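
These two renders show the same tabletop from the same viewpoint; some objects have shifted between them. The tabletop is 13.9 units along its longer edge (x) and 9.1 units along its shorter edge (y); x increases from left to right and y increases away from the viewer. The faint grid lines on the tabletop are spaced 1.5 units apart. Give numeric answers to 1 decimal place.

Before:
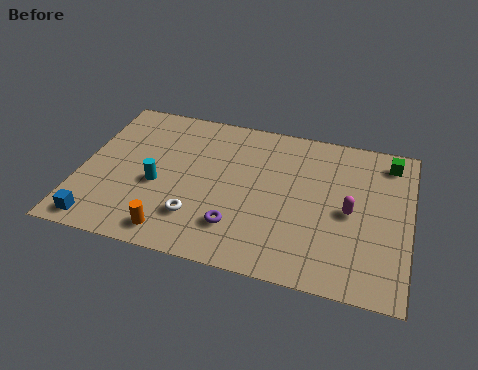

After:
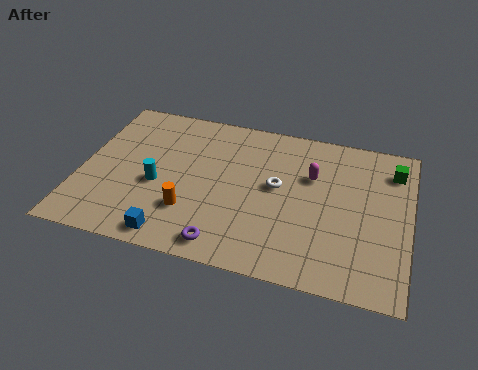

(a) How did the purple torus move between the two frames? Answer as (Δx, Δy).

(-0.4, -1.1)

From the two frames, the purple torus sits at roughly (6.8, 2.2) before and (6.4, 1.1) after.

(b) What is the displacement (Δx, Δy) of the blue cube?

(3.1, 0.0)

From the two frames, the blue cube sits at roughly (1.1, 1.0) before and (4.2, 1.0) after.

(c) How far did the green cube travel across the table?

0.5

The green cube moved from about (12.9, 7.7) to (13.1, 7.2), a distance of √(0.2² + 0.5²) ≈ 0.5.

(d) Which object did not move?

the cyan cylinder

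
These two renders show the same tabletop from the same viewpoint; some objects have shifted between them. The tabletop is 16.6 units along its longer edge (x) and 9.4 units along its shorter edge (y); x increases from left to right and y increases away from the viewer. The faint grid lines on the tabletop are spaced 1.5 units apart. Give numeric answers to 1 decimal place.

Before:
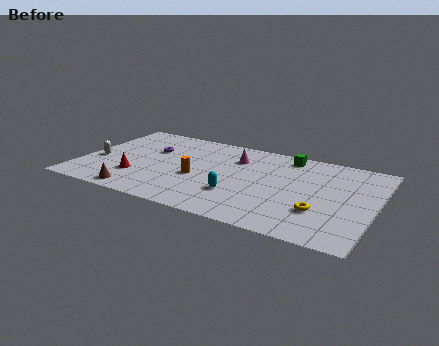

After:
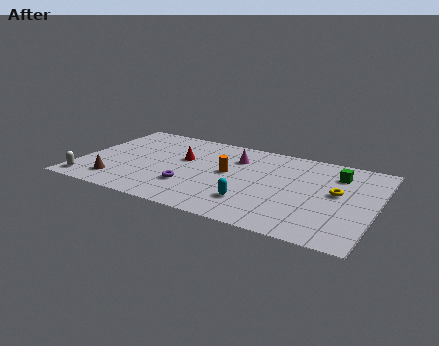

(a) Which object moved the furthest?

the purple torus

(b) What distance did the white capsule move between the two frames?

2.6

The white capsule was near (0.9, 3.8) before and (0.8, 1.2) after, so it travelled √(0.1² + 2.6²) ≈ 2.6 units.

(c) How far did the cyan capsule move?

1.0

The cyan capsule moved from about (9.1, 2.9) to (10.0, 2.4), a distance of √(0.9² + 0.5²) ≈ 1.0.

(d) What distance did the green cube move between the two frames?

3.1

From (11.3, 8.2) to (14.2, 7.2), the green cube covered √(2.9² + 1.0²) ≈ 3.1 units.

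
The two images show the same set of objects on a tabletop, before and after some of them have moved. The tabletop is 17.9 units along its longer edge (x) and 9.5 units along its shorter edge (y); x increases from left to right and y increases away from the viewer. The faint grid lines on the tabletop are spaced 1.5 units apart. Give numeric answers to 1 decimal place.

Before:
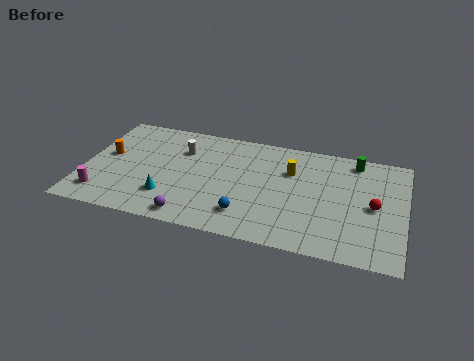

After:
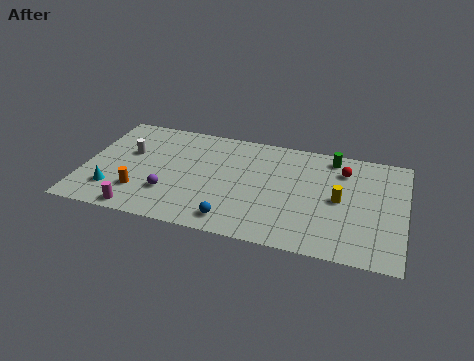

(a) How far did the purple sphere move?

2.2

The purple sphere was near (6.3, 1.1) before and (4.9, 2.8) after, so it travelled √(1.4² + 1.7²) ≈ 2.2 units.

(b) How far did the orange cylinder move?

3.5

From (1.2, 5.3) to (3.3, 2.5), the orange cylinder covered √(2.1² + 2.8²) ≈ 3.5 units.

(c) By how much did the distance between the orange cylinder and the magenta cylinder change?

-1.9

They were about 3.5 units apart before and 1.6 after — 1.9 units closer together.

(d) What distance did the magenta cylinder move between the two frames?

2.4

The magenta cylinder moved from about (1.2, 1.8) to (3.4, 0.9), a distance of √(2.2² + 0.9²) ≈ 2.4.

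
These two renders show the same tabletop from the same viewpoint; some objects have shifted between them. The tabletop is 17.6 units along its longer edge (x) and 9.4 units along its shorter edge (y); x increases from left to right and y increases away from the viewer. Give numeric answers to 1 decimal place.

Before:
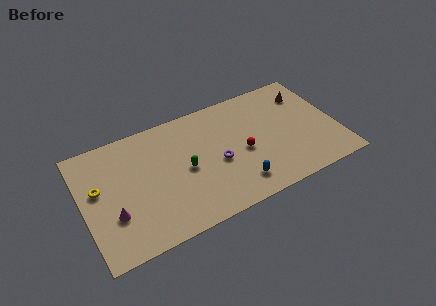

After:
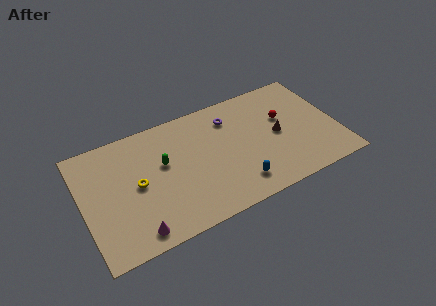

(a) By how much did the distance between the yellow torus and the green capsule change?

-3.9

Before: roughly 6.0 units apart; after: 2.1. That's 3.9 units closer together.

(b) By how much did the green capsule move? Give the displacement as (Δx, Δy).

(-1.4, 1.1)

The green capsule was at about (7.0, 4.5) and moved to about (5.6, 5.6).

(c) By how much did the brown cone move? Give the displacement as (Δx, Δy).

(-2.4, -2.6)

The brown cone started near (15.9, 7.2) and ended near (13.5, 4.6).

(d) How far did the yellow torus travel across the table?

2.7

The yellow torus was near (1.1, 5.5) before and (3.7, 4.7) after, so it travelled √(2.6² + 0.8²) ≈ 2.7 units.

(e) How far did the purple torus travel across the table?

3.5

The purple torus moved from about (9.2, 4.1) to (10.5, 7.3), a distance of √(1.3² + 3.2²) ≈ 3.5.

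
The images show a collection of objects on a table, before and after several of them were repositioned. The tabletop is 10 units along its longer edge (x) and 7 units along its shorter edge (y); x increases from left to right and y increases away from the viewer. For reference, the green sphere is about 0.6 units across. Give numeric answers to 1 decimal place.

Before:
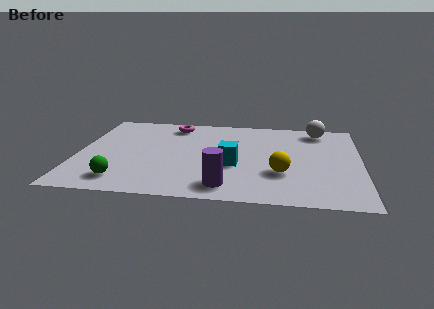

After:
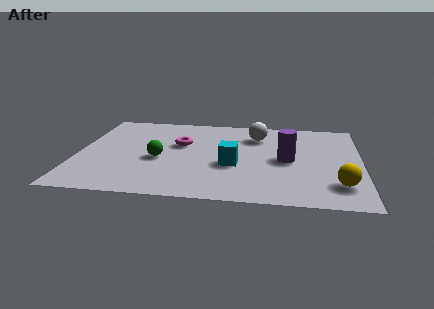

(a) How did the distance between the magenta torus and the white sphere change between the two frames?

-2.3

Before: roughly 5.2 units apart; after: 2.9. That's 2.3 units closer together.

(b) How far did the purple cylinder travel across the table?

3.1

From (5.3, 1.1) to (7.4, 3.4), the purple cylinder covered √(2.1² + 2.3²) ≈ 3.1 units.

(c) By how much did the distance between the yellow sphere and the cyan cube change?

+2.1

The distance was about 1.8 in the first image and 3.9 in the second, so they moved 2.1 units further apart.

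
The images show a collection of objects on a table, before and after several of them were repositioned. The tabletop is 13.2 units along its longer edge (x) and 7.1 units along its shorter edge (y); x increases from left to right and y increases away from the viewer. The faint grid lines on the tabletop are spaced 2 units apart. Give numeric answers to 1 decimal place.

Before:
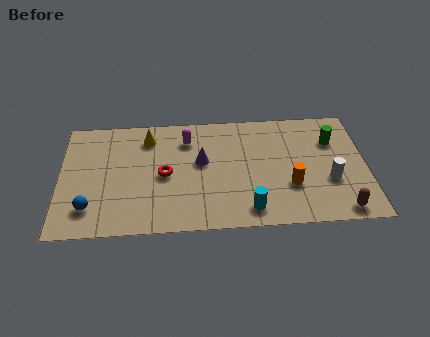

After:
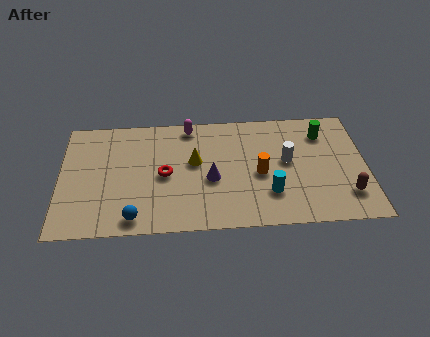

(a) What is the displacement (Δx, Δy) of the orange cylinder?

(-1.3, 0.8)

The orange cylinder started near (9.9, 2.4) and ended near (8.6, 3.2).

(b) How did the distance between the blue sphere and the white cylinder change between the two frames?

-3.1

The distance was about 10.3 in the first image and 7.2 in the second, so they moved 3.1 units closer together.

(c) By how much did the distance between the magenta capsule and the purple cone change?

+1.9

The distance was about 1.5 in the first image and 3.4 in the second, so they moved 1.9 units further apart.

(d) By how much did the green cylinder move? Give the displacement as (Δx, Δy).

(-0.4, 0.5)

From the two frames, the green cylinder sits at roughly (11.8, 5.0) before and (11.4, 5.5) after.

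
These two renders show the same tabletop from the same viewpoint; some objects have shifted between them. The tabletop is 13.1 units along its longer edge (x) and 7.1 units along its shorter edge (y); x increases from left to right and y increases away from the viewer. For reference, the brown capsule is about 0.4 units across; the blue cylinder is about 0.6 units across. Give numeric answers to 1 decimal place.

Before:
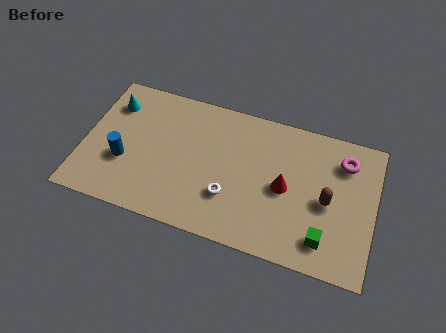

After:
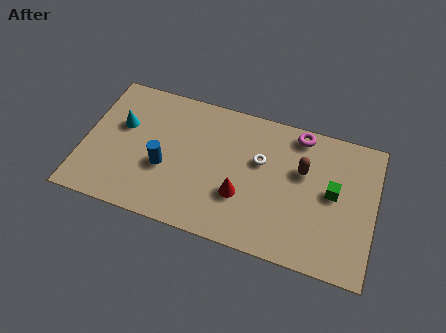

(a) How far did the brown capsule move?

1.7

The brown capsule was near (11.0, 3.3) before and (9.8, 4.5) after, so it travelled √(1.2² + 1.2²) ≈ 1.7 units.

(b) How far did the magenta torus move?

2.2

The magenta torus moved from about (11.6, 5.5) to (9.5, 6.3), a distance of √(2.1² + 0.8²) ≈ 2.2.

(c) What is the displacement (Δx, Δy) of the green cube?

(0.2, 2.4)

The green cube started near (11.0, 1.4) and ended near (11.2, 3.8).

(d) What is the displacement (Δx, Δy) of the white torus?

(1.2, 2.2)

The white torus was at about (6.7, 2.2) and moved to about (7.9, 4.4).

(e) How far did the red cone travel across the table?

2.1

From (9.1, 3.4) to (7.2, 2.4), the red cone covered √(1.9² + 1.0²) ≈ 2.1 units.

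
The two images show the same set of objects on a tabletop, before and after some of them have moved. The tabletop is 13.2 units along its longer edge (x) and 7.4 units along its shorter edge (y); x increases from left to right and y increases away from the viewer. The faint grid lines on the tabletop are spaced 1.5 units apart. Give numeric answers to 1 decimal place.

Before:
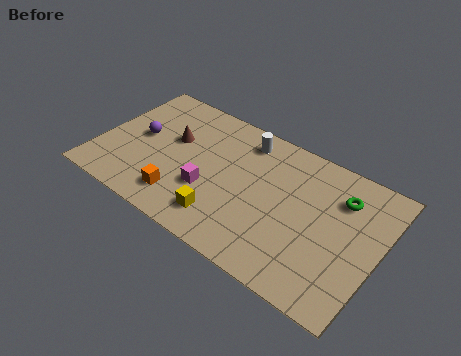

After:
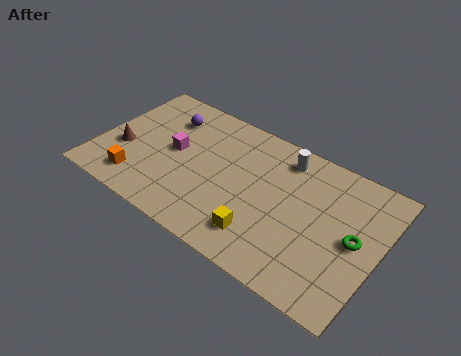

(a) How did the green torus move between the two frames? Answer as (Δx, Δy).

(0.9, -1.8)

The green torus was at about (11.2, 5.5) and moved to about (12.1, 3.7).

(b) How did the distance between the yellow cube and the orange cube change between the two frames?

+3.9

The distance was about 2.0 in the first image and 5.9 in the second, so they moved 3.9 units further apart.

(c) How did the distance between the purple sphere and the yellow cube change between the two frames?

+1.5

They were about 5.1 units apart before and 6.6 after — 1.5 units further apart.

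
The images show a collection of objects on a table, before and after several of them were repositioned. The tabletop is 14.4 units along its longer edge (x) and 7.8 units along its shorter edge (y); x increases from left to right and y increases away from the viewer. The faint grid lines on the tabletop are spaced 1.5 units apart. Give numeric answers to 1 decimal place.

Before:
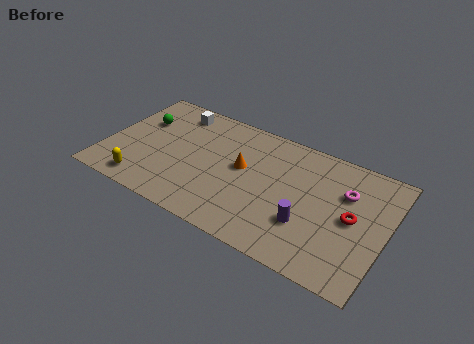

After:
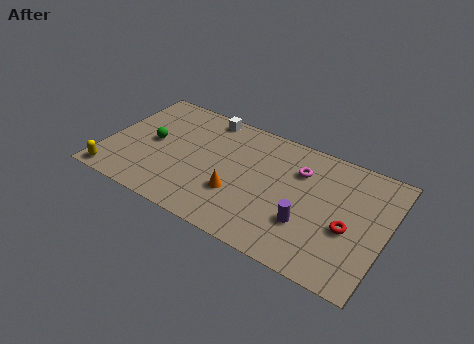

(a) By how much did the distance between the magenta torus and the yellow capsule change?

-0.6

Before: roughly 10.8 units apart; after: 10.2. That's 0.6 units closer together.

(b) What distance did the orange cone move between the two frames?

1.8

From (7.0, 4.4) to (7.0, 2.6), the orange cone covered √(0.0² + 1.8²) ≈ 1.8 units.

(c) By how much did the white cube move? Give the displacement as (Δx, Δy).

(1.6, 0.4)

The white cube started near (3.1, 6.6) and ended near (4.7, 7.0).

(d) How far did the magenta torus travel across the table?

2.4

The magenta torus moved from about (12.2, 5.3) to (9.8, 5.6), a distance of √(2.4² + 0.3²) ≈ 2.4.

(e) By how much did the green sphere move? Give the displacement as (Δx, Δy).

(0.8, -1.2)

From the two frames, the green sphere sits at roughly (1.5, 5.2) before and (2.3, 4.0) after.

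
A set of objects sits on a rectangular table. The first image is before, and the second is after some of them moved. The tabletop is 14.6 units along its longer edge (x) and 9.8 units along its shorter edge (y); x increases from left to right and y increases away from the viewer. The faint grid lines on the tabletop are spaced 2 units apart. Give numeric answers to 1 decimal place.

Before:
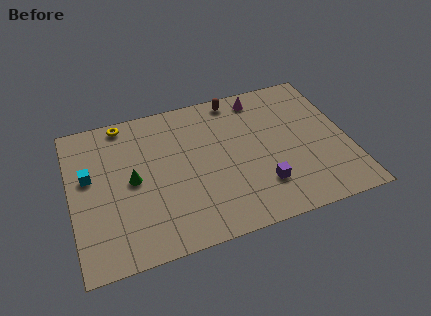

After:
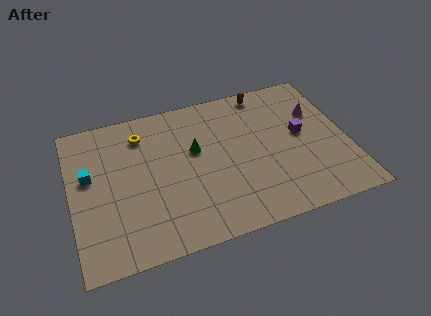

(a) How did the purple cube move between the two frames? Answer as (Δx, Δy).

(2.4, 2.8)

From the two frames, the purple cube sits at roughly (9.8, 2.5) before and (12.2, 5.3) after.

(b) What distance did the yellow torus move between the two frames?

1.4

The yellow torus moved from about (3.0, 8.9) to (3.9, 7.8), a distance of √(0.9² + 1.1²) ≈ 1.4.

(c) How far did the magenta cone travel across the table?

3.5

The magenta cone was near (10.3, 8.5) before and (13.2, 6.6) after, so it travelled √(2.9² + 1.9²) ≈ 3.5 units.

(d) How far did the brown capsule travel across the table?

1.6

The brown capsule was near (9.0, 8.8) before and (10.6, 8.8) after, so it travelled √(1.6² + 0.0²) ≈ 1.6 units.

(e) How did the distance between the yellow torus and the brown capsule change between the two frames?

+0.8

They were about 6.0 units apart before and 6.8 after — 0.8 units further apart.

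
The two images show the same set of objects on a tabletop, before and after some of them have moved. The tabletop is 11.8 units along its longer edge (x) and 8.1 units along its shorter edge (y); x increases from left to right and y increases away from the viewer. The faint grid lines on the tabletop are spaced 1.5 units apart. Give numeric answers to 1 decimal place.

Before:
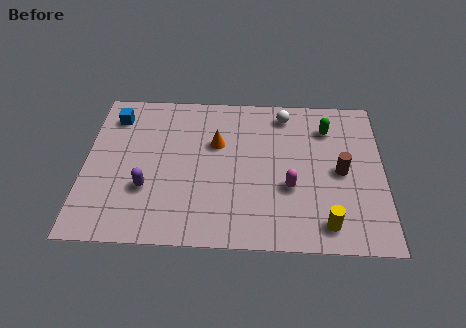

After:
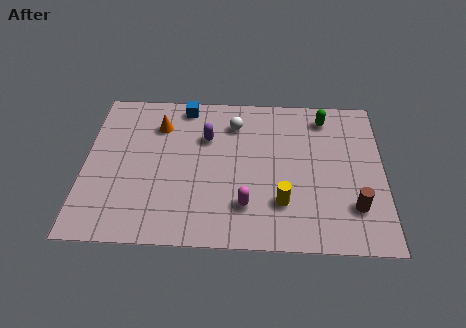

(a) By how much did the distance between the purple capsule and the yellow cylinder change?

-2.7

The distance was about 7.2 in the first image and 4.5 in the second, so they moved 2.7 units closer together.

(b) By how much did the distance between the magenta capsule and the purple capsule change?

-1.8

Before: roughly 5.6 units apart; after: 3.8. That's 1.8 units closer together.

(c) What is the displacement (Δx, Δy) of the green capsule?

(-0.1, 0.6)

From the two frames, the green capsule sits at roughly (9.6, 6.2) before and (9.5, 6.8) after.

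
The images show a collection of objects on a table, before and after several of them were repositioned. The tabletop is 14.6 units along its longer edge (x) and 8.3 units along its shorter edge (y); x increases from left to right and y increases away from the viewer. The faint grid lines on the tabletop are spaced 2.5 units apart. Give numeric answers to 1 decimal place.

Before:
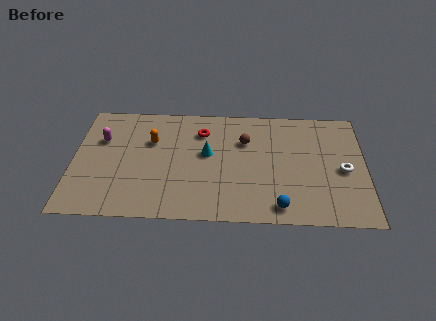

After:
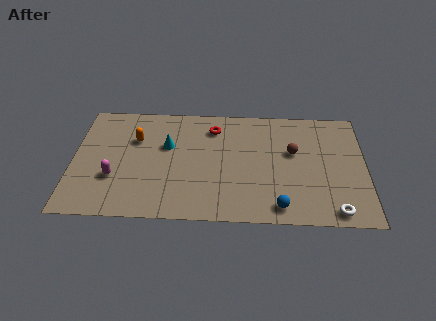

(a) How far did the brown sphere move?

2.5

The brown sphere was near (8.6, 5.7) before and (11.0, 5.0) after, so it travelled √(2.4² + 0.7²) ≈ 2.5 units.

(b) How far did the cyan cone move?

2.1

The cyan cone was near (6.7, 4.7) before and (4.7, 5.2) after, so it travelled √(2.0² + 0.5²) ≈ 2.1 units.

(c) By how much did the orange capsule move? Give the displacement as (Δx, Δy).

(-0.8, 0.1)

The orange capsule started near (3.9, 5.5) and ended near (3.1, 5.6).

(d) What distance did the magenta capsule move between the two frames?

2.8

The magenta capsule was near (1.4, 5.5) before and (2.1, 2.8) after, so it travelled √(0.7² + 2.7²) ≈ 2.8 units.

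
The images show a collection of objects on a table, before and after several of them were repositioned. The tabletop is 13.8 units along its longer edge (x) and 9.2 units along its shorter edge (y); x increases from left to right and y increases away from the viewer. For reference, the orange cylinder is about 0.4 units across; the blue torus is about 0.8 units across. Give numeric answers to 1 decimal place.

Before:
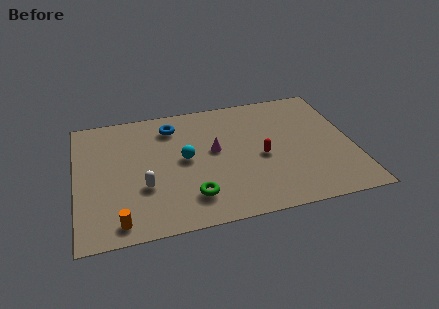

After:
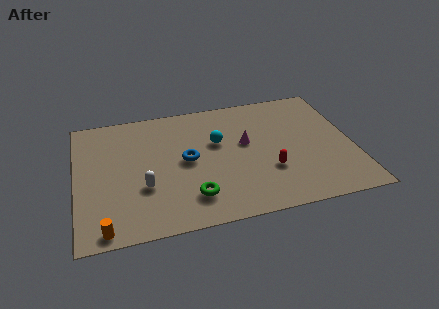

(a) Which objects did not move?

the white capsule and the green torus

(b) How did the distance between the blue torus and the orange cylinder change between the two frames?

-1.2

They were about 6.9 units apart before and 5.7 after — 1.2 units closer together.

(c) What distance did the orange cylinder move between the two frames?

0.8

The orange cylinder was near (2.0, 1.1) before and (1.3, 0.8) after, so it travelled √(0.7² + 0.3²) ≈ 0.8 units.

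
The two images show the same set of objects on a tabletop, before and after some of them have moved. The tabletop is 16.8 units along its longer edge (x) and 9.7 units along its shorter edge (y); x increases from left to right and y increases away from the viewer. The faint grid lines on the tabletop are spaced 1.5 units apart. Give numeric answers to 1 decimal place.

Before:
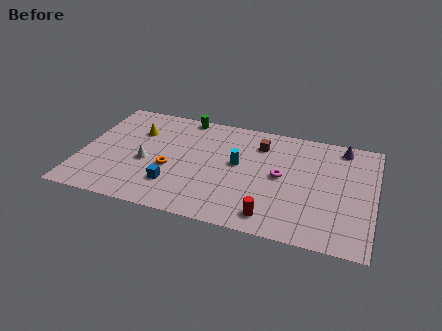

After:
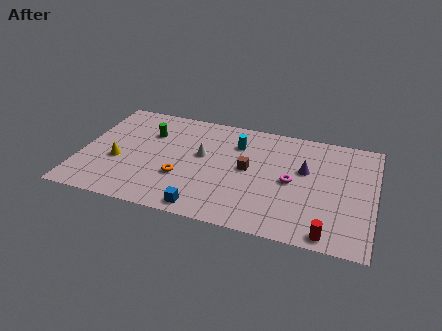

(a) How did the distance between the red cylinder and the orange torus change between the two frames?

+2.3

They were about 6.5 units apart before and 8.8 after — 2.3 units further apart.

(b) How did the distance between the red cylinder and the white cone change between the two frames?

+1.0

Before: roughly 7.9 units apart; after: 8.9. That's 1.0 units further apart.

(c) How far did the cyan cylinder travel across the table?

1.8

The cyan cylinder was near (9.0, 5.4) before and (8.8, 7.2) after, so it travelled √(0.2² + 1.8²) ≈ 1.8 units.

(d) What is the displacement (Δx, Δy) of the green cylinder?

(-1.9, -2.1)

The green cylinder was at about (5.6, 8.9) and moved to about (3.7, 6.8).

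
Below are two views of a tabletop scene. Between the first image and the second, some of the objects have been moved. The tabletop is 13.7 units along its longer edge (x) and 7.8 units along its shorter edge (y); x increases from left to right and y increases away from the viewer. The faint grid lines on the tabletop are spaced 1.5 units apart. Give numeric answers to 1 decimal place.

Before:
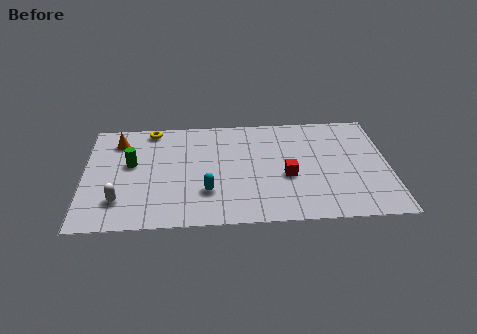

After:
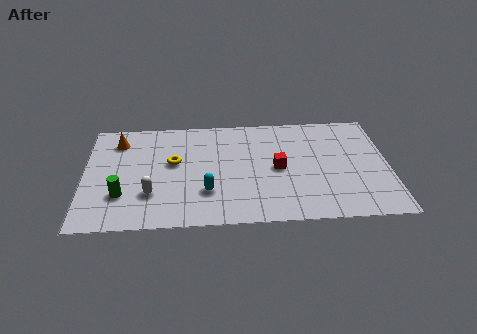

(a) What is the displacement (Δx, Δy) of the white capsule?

(1.4, 0.4)

The white capsule started near (1.6, 1.9) and ended near (3.0, 2.3).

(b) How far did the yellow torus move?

2.7

The yellow torus moved from about (3.0, 7.0) to (4.0, 4.5), a distance of √(1.0² + 2.5²) ≈ 2.7.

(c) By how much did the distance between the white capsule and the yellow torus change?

-2.9

Before: roughly 5.3 units apart; after: 2.4. That's 2.9 units closer together.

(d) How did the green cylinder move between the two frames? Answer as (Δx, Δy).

(-0.4, -2.2)

The green cylinder started near (2.1, 4.5) and ended near (1.7, 2.3).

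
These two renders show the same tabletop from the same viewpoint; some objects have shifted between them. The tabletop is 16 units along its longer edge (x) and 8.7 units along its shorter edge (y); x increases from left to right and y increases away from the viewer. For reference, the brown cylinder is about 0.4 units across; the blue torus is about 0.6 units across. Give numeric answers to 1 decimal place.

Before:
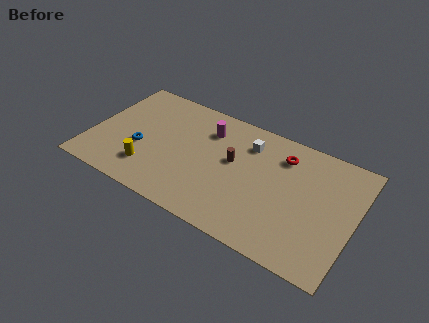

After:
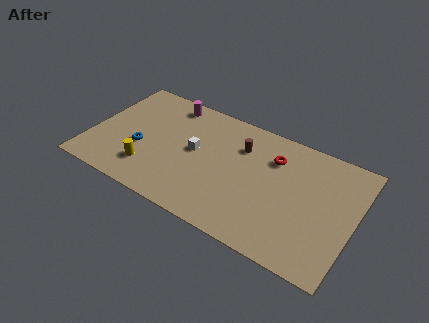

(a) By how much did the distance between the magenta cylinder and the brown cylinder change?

+2.5

They were about 2.4 units apart before and 4.9 after — 2.5 units further apart.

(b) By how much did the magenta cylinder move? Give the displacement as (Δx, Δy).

(-2.6, 1.0)

The magenta cylinder started near (6.8, 6.6) and ended near (4.2, 7.6).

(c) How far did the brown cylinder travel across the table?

1.3

The brown cylinder was near (8.6, 5.0) before and (8.9, 6.3) after, so it travelled √(0.3² + 1.3²) ≈ 1.3 units.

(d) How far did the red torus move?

0.6

From (11.4, 6.8) to (10.9, 6.4), the red torus covered √(0.5² + 0.4²) ≈ 0.6 units.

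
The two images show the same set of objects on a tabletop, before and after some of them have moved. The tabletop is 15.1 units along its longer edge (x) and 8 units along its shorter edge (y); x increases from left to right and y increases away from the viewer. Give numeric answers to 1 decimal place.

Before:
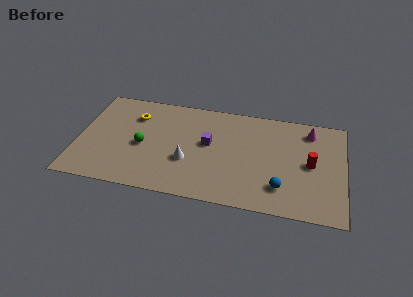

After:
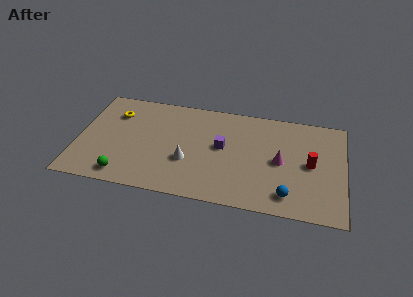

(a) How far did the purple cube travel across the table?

0.8

From (7.4, 4.5) to (8.2, 4.4), the purple cube covered √(0.8² + 0.1²) ≈ 0.8 units.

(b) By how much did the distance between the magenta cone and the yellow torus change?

-0.3

Before: roughly 10.0 units apart; after: 9.7. That's 0.3 units closer together.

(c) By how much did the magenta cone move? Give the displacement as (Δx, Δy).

(-1.6, -2.7)

The magenta cone was at about (13.1, 6.6) and moved to about (11.5, 3.9).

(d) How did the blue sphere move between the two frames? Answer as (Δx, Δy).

(0.4, -0.5)

The blue sphere was at about (11.6, 1.9) and moved to about (12.0, 1.4).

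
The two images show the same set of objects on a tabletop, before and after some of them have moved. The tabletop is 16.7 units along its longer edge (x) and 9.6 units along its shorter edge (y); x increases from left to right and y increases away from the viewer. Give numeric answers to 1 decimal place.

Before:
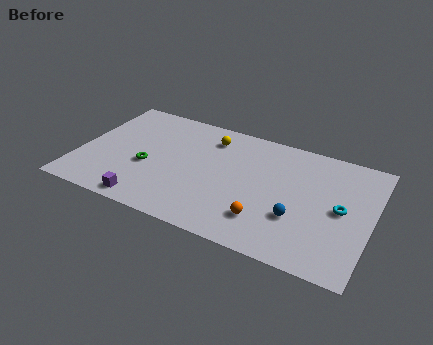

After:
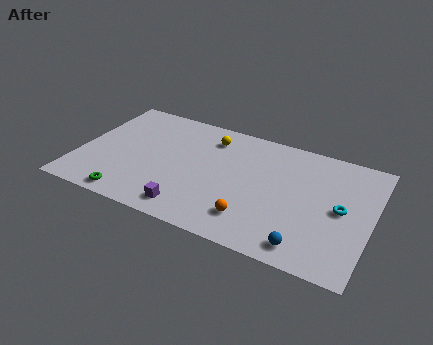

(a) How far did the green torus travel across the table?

3.0

The green torus was near (4.0, 3.9) before and (3.4, 1.0) after, so it travelled √(0.6² + 2.9²) ≈ 3.0 units.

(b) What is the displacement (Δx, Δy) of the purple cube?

(2.4, 0.4)

From the two frames, the purple cube sits at roughly (4.4, 1.0) before and (6.8, 1.4) after.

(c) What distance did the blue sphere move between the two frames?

2.0

The blue sphere was near (12.7, 3.2) before and (13.4, 1.3) after, so it travelled √(0.7² + 1.9²) ≈ 2.0 units.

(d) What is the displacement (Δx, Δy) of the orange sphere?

(-0.7, -0.2)

The orange sphere started near (11.0, 2.3) and ended near (10.3, 2.1).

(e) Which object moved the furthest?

the green torus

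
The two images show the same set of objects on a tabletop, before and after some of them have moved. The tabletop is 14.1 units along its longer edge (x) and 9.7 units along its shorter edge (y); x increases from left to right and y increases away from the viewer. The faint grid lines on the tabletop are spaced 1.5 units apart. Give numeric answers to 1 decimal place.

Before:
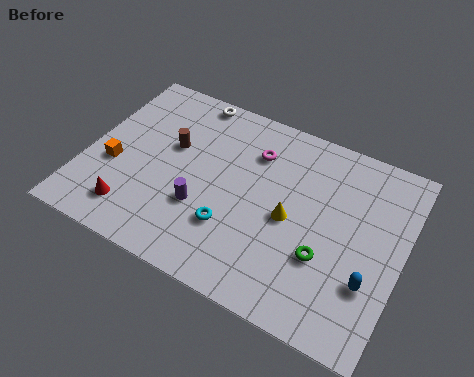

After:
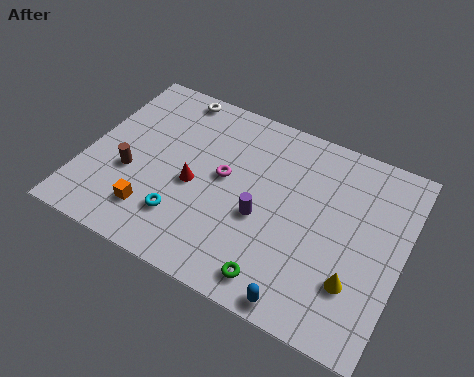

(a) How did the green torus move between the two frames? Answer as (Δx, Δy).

(-1.8, -2.0)

The green torus was at about (10.9, 3.3) and moved to about (9.1, 1.3).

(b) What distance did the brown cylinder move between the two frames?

2.7

The brown cylinder was near (3.6, 5.9) before and (2.1, 3.7) after, so it travelled √(1.5² + 2.2²) ≈ 2.7 units.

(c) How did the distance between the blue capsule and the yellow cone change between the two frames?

-1.2

The distance was about 4.0 in the first image and 2.8 in the second, so they moved 1.2 units closer together.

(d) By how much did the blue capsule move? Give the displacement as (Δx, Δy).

(-2.6, -2.2)

From the two frames, the blue capsule sits at roughly (12.9, 3.0) before and (10.3, 0.8) after.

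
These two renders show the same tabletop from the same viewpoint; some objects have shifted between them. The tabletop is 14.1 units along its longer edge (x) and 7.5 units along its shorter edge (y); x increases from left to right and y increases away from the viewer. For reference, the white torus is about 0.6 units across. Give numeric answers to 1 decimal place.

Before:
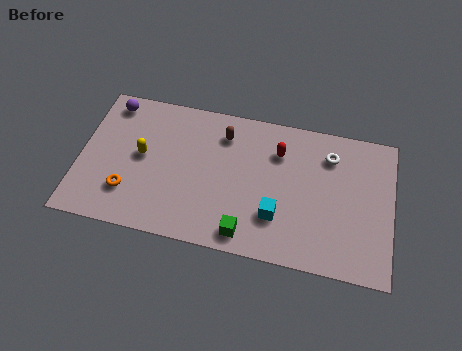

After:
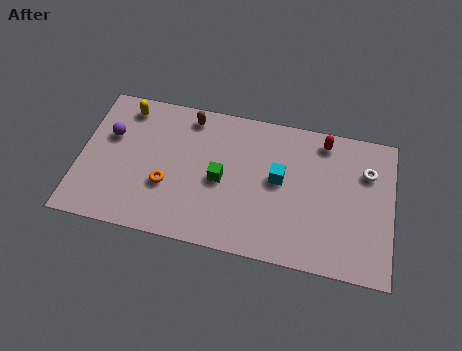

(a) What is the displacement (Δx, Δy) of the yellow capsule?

(-0.9, 2.4)

The yellow capsule started near (2.8, 4.0) and ended near (1.9, 6.4).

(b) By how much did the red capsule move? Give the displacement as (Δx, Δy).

(2.0, 1.0)

From the two frames, the red capsule sits at roughly (8.9, 5.5) before and (10.9, 6.5) after.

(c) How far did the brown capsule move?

1.7

The brown capsule was near (6.4, 5.9) before and (4.8, 6.5) after, so it travelled √(1.6² + 0.6²) ≈ 1.7 units.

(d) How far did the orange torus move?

1.8

From (2.3, 2.0) to (4.0, 2.7), the orange torus covered √(1.7² + 0.7²) ≈ 1.8 units.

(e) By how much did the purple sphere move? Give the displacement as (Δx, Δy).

(0.1, -1.7)

The purple sphere started near (1.2, 6.5) and ended near (1.3, 4.8).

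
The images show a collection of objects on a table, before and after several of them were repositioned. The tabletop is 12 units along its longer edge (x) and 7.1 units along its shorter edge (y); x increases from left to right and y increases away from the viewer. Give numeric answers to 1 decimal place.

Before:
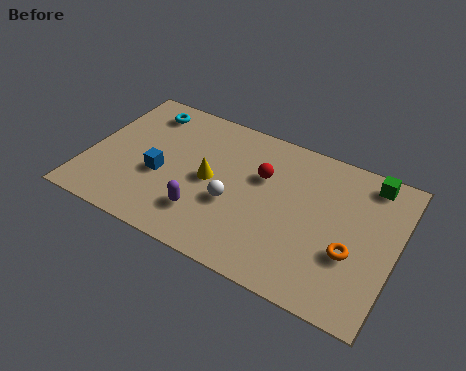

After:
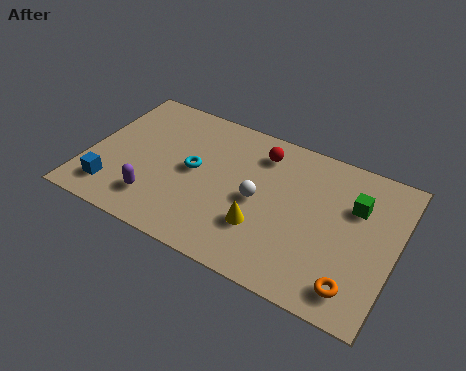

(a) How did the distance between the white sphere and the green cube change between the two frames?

-2.1

The distance was about 6.0 in the first image and 3.9 in the second, so they moved 2.1 units closer together.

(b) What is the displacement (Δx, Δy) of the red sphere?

(-0.2, 1.1)

The red sphere was at about (6.7, 4.6) and moved to about (6.5, 5.7).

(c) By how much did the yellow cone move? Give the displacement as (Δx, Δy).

(2.2, -1.3)

The yellow cone started near (4.8, 3.5) and ended near (7.0, 2.2).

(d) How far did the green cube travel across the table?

1.5

The green cube moved from about (10.7, 6.2) to (10.3, 4.8), a distance of √(0.4² + 1.4²) ≈ 1.5.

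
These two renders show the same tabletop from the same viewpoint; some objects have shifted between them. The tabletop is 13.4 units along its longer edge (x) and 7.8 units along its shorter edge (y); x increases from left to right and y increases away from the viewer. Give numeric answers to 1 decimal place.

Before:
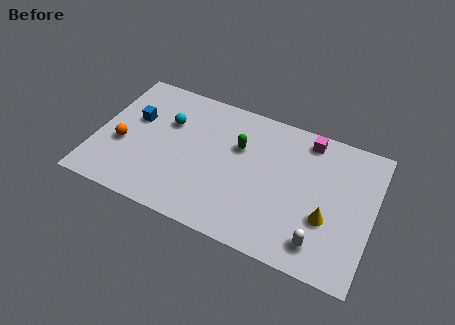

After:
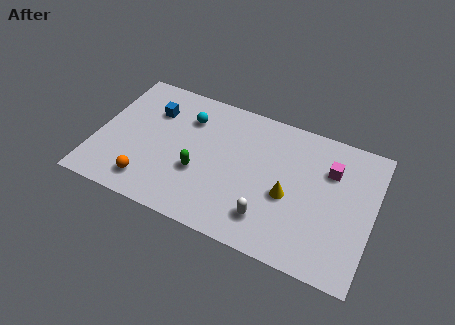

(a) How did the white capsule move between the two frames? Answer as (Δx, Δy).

(-2.5, 0.3)

From the two frames, the white capsule sits at roughly (11.1, 1.4) before and (8.6, 1.7) after.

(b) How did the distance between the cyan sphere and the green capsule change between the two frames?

-0.5

They were about 3.5 units apart before and 3.0 after — 0.5 units closer together.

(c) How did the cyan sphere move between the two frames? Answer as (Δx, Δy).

(0.9, 0.6)

The cyan sphere started near (3.3, 5.2) and ended near (4.2, 5.8).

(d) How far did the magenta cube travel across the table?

1.8

The magenta cube was near (10.0, 6.8) before and (11.2, 5.5) after, so it travelled √(1.2² + 1.3²) ≈ 1.8 units.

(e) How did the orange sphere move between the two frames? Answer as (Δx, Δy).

(1.5, -1.7)

The orange sphere was at about (1.3, 3.1) and moved to about (2.8, 1.4).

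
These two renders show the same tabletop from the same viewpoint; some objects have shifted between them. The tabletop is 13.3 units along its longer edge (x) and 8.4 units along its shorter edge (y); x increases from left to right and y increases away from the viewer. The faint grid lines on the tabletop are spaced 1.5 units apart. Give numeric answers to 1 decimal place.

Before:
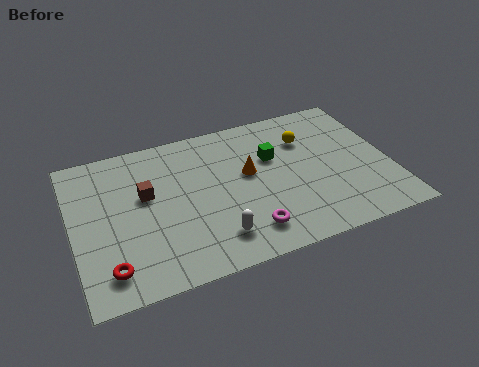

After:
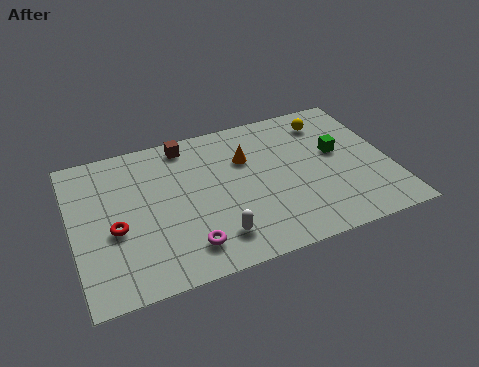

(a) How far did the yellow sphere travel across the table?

1.3

The yellow sphere was near (10.0, 6.0) before and (11.0, 6.8) after, so it travelled √(1.0² + 0.8²) ≈ 1.3 units.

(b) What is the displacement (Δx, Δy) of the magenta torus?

(-2.5, 0.0)

From the two frames, the magenta torus sits at roughly (7.0, 1.6) before and (4.5, 1.6) after.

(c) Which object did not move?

the white capsule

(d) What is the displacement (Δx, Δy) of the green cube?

(2.7, -0.6)

From the two frames, the green cube sits at roughly (8.5, 5.4) before and (11.2, 4.8) after.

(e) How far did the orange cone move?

0.9

The orange cone moved from about (7.4, 4.8) to (7.4, 5.7), a distance of √(0.0² + 0.9²) ≈ 0.9.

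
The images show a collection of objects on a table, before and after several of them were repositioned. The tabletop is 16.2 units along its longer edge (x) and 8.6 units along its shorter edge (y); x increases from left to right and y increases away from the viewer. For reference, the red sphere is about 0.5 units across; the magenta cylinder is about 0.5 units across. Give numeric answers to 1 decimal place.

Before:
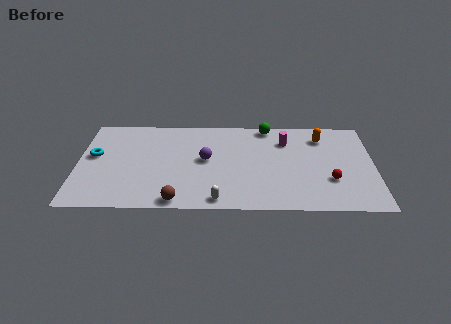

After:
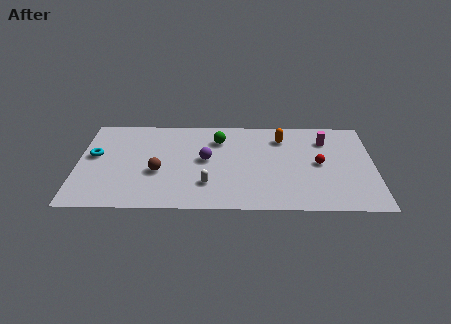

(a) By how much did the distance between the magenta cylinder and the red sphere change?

-2.1

The distance was about 4.3 in the first image and 2.2 in the second, so they moved 2.1 units closer together.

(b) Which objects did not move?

the purple sphere and the cyan torus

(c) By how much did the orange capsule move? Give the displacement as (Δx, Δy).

(-2.2, -0.1)

From the two frames, the orange capsule sits at roughly (13.4, 6.8) before and (11.2, 6.7) after.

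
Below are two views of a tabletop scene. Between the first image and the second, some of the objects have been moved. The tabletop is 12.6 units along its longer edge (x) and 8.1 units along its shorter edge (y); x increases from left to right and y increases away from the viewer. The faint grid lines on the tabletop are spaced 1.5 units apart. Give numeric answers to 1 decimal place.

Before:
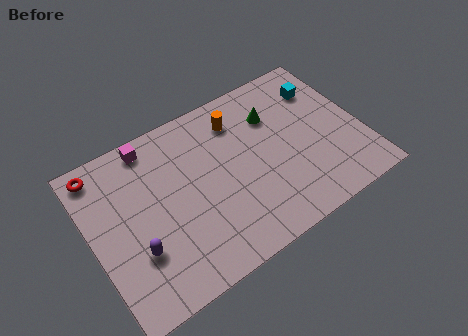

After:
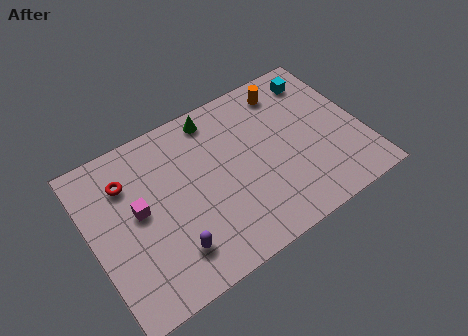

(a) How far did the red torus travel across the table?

1.6

From (0.8, 7.1) to (1.9, 6.0), the red torus covered √(1.1² + 1.1²) ≈ 1.6 units.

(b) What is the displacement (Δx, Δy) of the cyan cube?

(-0.1, 0.6)

The cyan cube started near (11.2, 6.1) and ended near (11.1, 6.7).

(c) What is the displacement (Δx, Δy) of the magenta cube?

(-1.0, -2.8)

From the two frames, the magenta cube sits at roughly (3.2, 7.2) before and (2.2, 4.4) after.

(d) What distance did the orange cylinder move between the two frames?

2.4

The orange cylinder moved from about (7.2, 6.4) to (9.6, 6.8), a distance of √(2.4² + 0.4²) ≈ 2.4.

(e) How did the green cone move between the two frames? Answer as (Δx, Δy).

(-2.6, 1.3)

The green cone started near (8.8, 5.8) and ended near (6.2, 7.1).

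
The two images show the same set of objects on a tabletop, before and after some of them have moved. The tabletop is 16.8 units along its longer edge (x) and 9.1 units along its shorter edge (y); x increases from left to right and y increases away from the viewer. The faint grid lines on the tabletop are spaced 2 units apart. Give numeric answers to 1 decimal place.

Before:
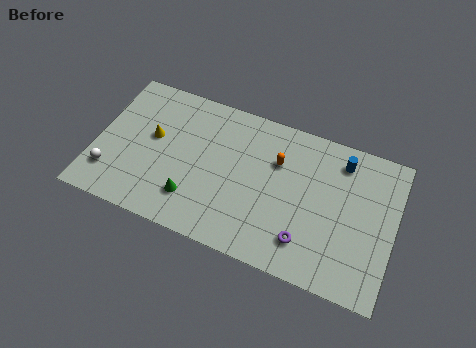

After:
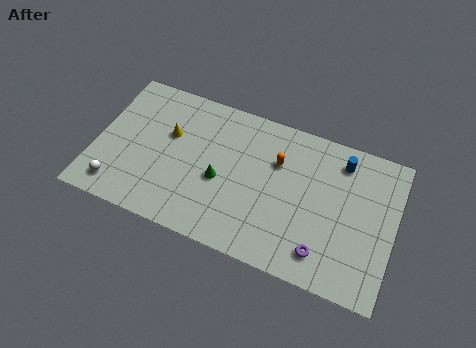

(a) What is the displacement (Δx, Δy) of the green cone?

(1.4, 1.7)

The green cone started near (5.7, 2.2) and ended near (7.1, 3.9).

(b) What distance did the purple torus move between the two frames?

1.0

The purple torus was near (12.1, 2.0) before and (13.1, 1.7) after, so it travelled √(1.0² + 0.3²) ≈ 1.0 units.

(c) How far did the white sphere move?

0.9

From (1.0, 2.2) to (1.5, 1.5), the white sphere covered √(0.5² + 0.7²) ≈ 0.9 units.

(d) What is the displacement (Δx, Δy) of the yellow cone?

(0.9, 0.5)

From the two frames, the yellow cone sits at roughly (3.1, 5.2) before and (4.0, 5.7) after.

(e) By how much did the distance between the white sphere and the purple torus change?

+0.5

The distance was about 11.1 in the first image and 11.6 in the second, so they moved 0.5 units further apart.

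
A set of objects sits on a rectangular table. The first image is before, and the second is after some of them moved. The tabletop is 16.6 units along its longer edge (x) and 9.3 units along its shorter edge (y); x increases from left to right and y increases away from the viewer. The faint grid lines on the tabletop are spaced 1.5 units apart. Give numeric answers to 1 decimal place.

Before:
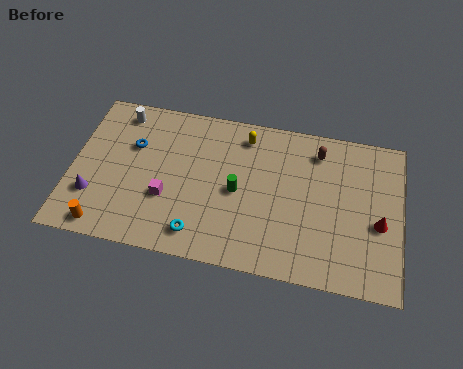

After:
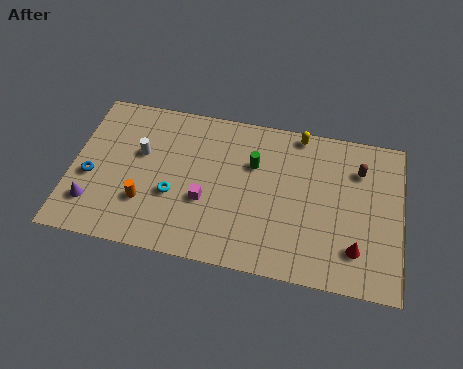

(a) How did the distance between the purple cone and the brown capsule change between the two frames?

+1.9

They were about 12.1 units apart before and 14.0 after — 1.9 units further apart.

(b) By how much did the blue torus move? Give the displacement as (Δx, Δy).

(-2.0, -2.3)

The blue torus started near (3.0, 6.1) and ended near (1.0, 3.8).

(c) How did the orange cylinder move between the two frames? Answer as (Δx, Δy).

(1.9, 1.8)

From the two frames, the orange cylinder sits at roughly (1.9, 1.0) before and (3.8, 2.8) after.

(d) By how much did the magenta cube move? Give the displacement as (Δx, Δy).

(1.9, 0.2)

The magenta cube was at about (4.9, 3.3) and moved to about (6.8, 3.5).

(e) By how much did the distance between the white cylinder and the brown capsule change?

+1.0

The distance was about 10.1 in the first image and 11.1 in the second, so they moved 1.0 units further apart.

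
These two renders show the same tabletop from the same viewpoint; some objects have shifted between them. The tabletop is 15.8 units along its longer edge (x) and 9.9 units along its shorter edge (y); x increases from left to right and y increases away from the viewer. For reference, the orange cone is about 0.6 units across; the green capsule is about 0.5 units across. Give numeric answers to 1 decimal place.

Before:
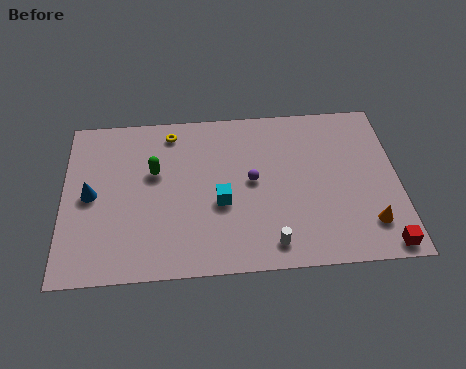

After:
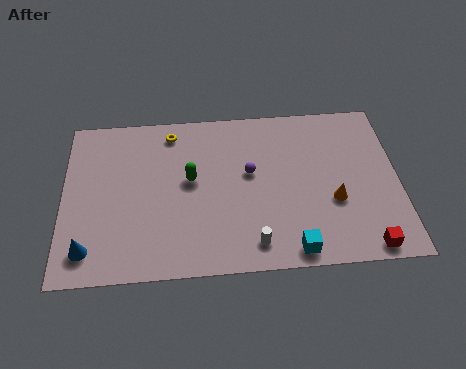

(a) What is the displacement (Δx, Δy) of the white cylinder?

(-0.8, 0.1)

The white cylinder was at about (9.7, 1.4) and moved to about (8.9, 1.5).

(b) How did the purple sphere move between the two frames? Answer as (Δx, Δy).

(-0.1, 0.5)

The purple sphere started near (8.9, 5.2) and ended near (8.8, 5.7).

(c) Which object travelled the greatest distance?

the cyan cube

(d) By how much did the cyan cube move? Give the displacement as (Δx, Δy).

(3.3, -3.0)

From the two frames, the cyan cube sits at roughly (7.4, 4.0) before and (10.7, 1.0) after.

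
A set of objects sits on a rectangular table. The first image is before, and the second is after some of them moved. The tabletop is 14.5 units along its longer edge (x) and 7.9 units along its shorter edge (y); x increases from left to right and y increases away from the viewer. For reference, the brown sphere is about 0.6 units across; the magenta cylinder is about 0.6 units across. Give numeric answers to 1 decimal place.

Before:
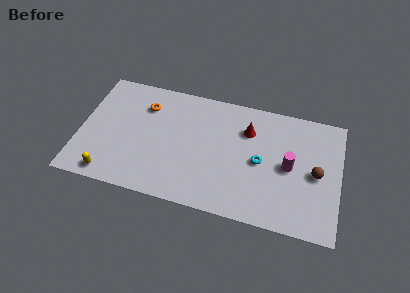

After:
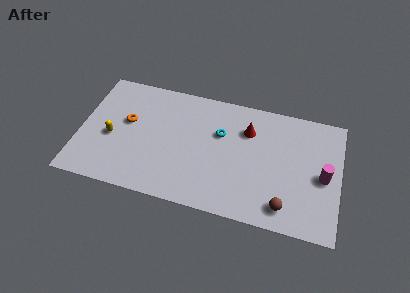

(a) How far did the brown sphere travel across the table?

3.0

The brown sphere was near (13.2, 3.8) before and (11.6, 1.3) after, so it travelled √(1.6² + 2.5²) ≈ 3.0 units.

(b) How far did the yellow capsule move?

2.5

From (1.9, 0.9) to (1.8, 3.4), the yellow capsule covered √(0.1² + 2.5²) ≈ 2.5 units.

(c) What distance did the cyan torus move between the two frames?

2.6

From (10.1, 3.8) to (7.8, 5.1), the cyan torus covered √(2.3² + 1.3²) ≈ 2.6 units.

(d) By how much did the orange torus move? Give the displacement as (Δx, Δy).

(-0.9, -1.3)

The orange torus was at about (3.5, 5.9) and moved to about (2.6, 4.6).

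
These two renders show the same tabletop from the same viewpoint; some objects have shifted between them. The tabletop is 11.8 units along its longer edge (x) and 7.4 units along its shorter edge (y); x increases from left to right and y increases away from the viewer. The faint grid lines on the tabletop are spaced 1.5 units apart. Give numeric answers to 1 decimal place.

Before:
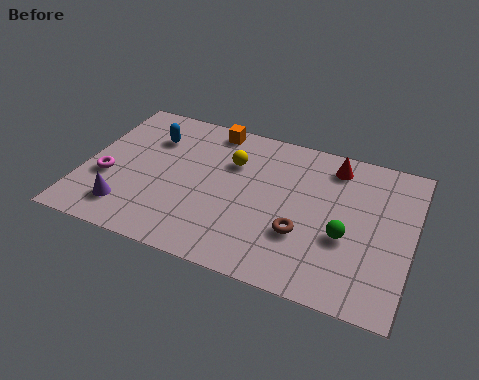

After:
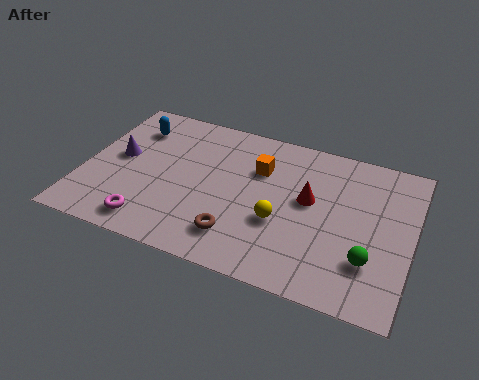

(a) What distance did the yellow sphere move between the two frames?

3.0

The yellow sphere moved from about (5.2, 5.1) to (7.2, 2.8), a distance of √(2.0² + 2.3²) ≈ 3.0.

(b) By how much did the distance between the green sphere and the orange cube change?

-1.2

Before: roughly 6.4 units apart; after: 5.2. That's 1.2 units closer together.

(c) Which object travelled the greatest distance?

the yellow sphere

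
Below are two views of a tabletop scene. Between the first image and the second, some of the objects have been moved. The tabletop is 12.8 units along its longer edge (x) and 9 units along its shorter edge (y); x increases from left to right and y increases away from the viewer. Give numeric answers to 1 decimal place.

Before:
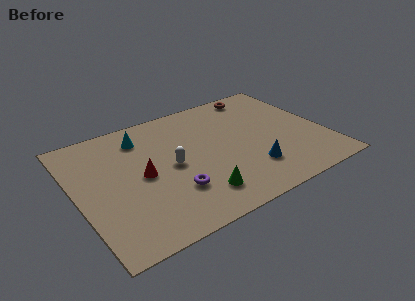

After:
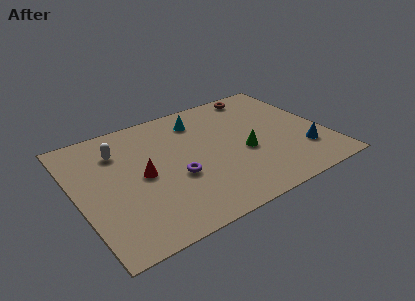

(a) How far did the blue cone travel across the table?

2.8

From (8.6, 2.3) to (11.4, 2.4), the blue cone covered √(2.8² + 0.1²) ≈ 2.8 units.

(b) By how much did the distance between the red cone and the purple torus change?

-0.4

The distance was about 2.2 in the first image and 1.8 in the second, so they moved 0.4 units closer together.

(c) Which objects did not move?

the red cone and the brown torus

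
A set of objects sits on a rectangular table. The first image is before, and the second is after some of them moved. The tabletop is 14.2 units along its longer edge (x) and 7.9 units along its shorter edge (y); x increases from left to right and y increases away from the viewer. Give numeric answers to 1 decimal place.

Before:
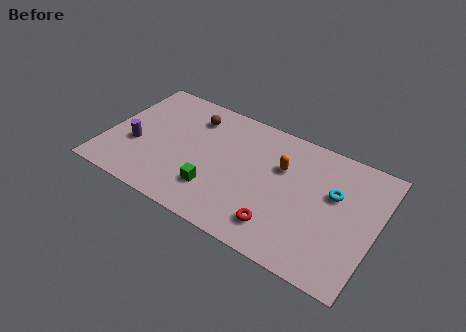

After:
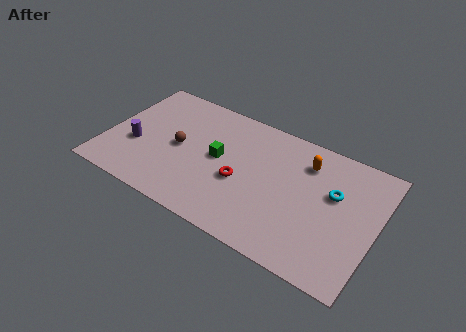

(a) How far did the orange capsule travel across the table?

1.5

From (9.1, 5.2) to (10.3, 6.1), the orange capsule covered √(1.2² + 0.9²) ≈ 1.5 units.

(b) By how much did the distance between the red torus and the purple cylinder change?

-2.4

Before: roughly 8.0 units apart; after: 5.6. That's 2.4 units closer together.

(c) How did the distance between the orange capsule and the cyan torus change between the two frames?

-0.8

They were about 2.8 units apart before and 2.0 after — 0.8 units closer together.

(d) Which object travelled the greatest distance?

the red torus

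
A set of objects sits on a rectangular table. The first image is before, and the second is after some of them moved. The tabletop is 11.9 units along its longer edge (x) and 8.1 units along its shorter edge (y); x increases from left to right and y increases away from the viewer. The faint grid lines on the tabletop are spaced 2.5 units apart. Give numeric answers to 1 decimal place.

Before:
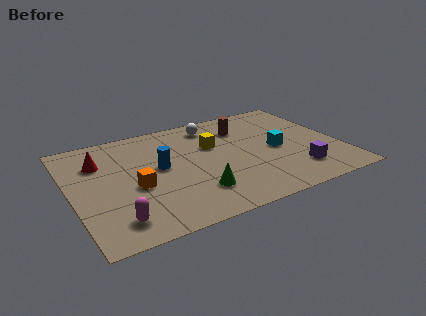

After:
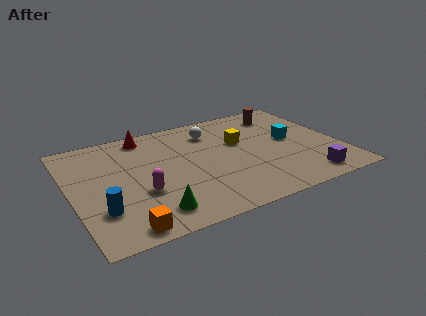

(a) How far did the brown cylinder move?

2.0

The brown cylinder moved from about (7.9, 6.1) to (9.8, 6.6), a distance of √(1.9² + 0.5²) ≈ 2.0.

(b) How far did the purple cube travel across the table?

0.8

The purple cube moved from about (9.7, 1.8) to (10.0, 1.1), a distance of √(0.3² + 0.7²) ≈ 0.8.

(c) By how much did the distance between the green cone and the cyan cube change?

+2.9

Before: roughly 4.3 units apart; after: 7.2. That's 2.9 units further apart.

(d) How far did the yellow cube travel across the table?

1.2

From (6.4, 5.2) to (7.6, 5.0), the yellow cube covered √(1.2² + 0.2²) ≈ 1.2 units.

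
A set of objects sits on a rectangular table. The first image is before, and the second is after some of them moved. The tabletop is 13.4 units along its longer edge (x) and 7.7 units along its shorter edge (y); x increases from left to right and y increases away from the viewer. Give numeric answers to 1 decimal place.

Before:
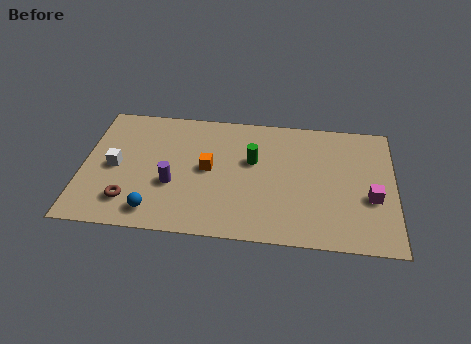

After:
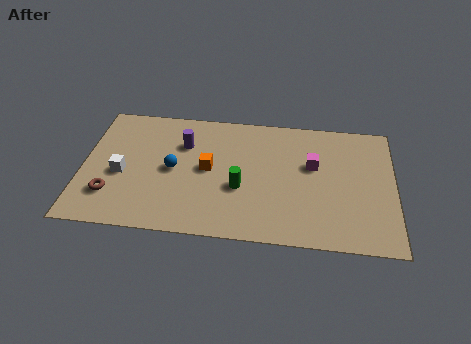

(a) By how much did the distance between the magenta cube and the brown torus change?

-1.4

They were about 10.4 units apart before and 9.0 after — 1.4 units closer together.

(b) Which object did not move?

the orange cube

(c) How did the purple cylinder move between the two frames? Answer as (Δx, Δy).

(0.4, 2.5)

The purple cylinder started near (3.9, 2.9) and ended near (4.3, 5.4).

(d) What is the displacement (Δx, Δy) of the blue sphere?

(0.7, 2.6)

The blue sphere was at about (3.2, 1.2) and moved to about (3.9, 3.8).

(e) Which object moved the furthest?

the magenta cube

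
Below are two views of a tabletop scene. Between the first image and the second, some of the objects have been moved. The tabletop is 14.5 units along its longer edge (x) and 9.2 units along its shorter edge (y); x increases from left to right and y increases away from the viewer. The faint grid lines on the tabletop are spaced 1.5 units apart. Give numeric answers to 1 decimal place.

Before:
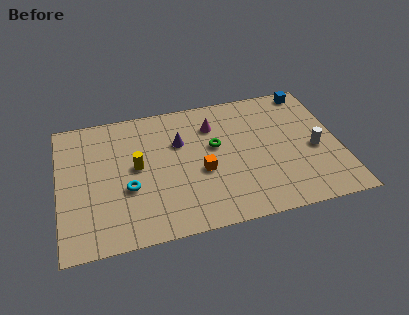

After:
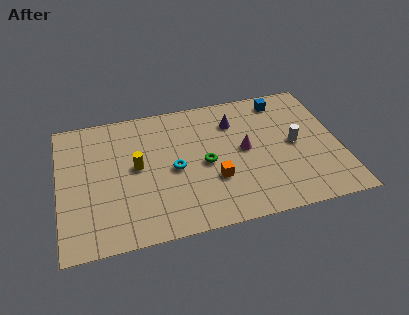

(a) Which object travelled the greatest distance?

the purple cone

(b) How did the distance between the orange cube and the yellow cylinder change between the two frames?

+0.8

They were about 3.5 units apart before and 4.3 after — 0.8 units further apart.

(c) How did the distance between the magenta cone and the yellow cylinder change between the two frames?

+1.0

Before: roughly 4.6 units apart; after: 5.6. That's 1.0 units further apart.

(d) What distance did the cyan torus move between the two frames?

2.5

The cyan torus moved from about (3.5, 3.5) to (5.9, 4.3), a distance of √(2.4² + 0.8²) ≈ 2.5.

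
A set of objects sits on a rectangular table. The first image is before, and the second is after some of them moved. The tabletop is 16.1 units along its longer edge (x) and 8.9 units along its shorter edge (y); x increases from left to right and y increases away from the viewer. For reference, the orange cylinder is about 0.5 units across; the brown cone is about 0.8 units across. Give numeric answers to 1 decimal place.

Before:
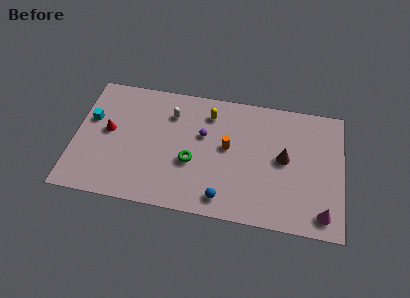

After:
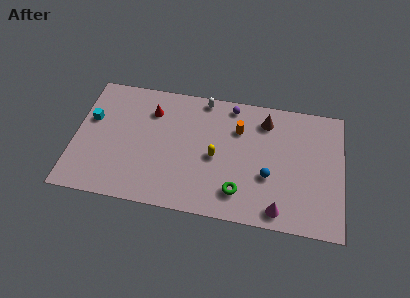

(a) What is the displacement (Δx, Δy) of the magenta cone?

(-2.6, -0.2)

The magenta cone started near (15.0, 1.3) and ended near (12.4, 1.1).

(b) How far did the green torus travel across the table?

3.3

The green torus moved from about (7.1, 3.5) to (10.0, 1.9), a distance of √(2.9² + 1.6²) ≈ 3.3.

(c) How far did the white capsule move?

2.4

From (5.7, 6.7) to (7.6, 8.1), the white capsule covered √(1.9² + 1.4²) ≈ 2.4 units.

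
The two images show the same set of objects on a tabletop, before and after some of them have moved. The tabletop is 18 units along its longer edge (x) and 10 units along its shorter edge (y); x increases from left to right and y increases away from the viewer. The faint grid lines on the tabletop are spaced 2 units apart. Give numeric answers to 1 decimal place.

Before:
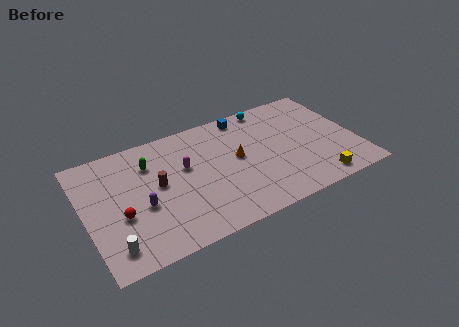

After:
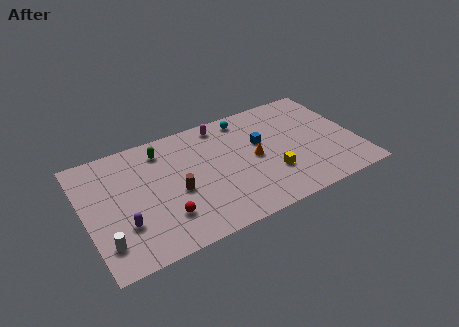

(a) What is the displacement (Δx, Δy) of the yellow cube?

(-2.8, 1.9)

The yellow cube was at about (14.9, 1.2) and moved to about (12.1, 3.1).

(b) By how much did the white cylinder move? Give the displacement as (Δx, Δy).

(-0.4, 0.5)

The white cylinder started near (1.4, 1.7) and ended near (1.0, 2.2).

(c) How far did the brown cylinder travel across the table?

1.6

From (4.8, 5.4) to (5.9, 4.3), the brown cylinder covered √(1.1² + 1.1²) ≈ 1.6 units.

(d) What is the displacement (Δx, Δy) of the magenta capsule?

(2.8, 2.7)

The magenta capsule was at about (6.7, 6.1) and moved to about (9.5, 8.8).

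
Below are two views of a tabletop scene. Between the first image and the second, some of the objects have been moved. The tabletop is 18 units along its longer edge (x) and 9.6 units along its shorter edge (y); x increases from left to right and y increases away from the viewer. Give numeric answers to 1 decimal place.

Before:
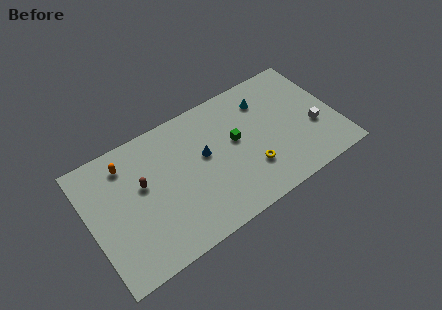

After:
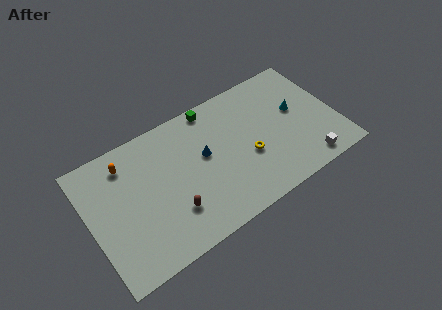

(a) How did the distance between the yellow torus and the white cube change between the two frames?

-0.3

They were about 5.0 units apart before and 4.7 after — 0.3 units closer together.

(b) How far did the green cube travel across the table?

3.5

The green cube moved from about (10.7, 5.4) to (9.5, 8.7), a distance of √(1.2² + 3.3²) ≈ 3.5.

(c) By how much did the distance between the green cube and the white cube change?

+3.6

They were about 5.9 units apart before and 9.5 after — 3.6 units further apart.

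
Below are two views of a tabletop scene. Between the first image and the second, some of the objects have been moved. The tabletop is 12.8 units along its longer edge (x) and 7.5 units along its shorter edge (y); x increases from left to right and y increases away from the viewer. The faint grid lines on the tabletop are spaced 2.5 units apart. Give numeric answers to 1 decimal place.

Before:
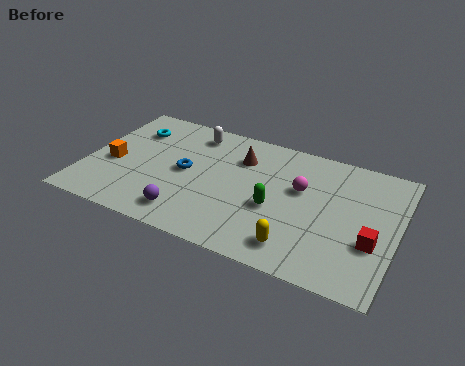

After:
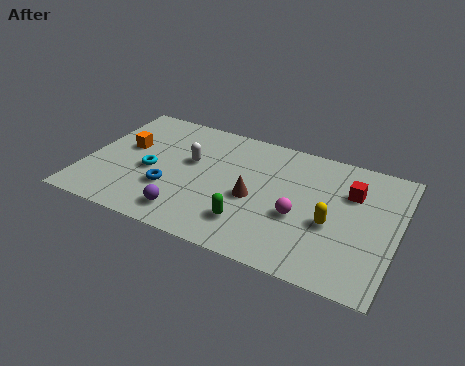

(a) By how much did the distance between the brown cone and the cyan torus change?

-0.3

Before: roughly 4.6 units apart; after: 4.3. That's 0.3 units closer together.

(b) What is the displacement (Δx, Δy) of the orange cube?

(0.4, 1.2)

The orange cube was at about (1.1, 3.2) and moved to about (1.5, 4.4).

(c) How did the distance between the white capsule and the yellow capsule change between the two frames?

-0.8

The distance was about 7.0 in the first image and 6.2 in the second, so they moved 0.8 units closer together.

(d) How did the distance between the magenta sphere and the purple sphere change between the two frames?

-0.7

Before: roughly 5.4 units apart; after: 4.7. That's 0.7 units closer together.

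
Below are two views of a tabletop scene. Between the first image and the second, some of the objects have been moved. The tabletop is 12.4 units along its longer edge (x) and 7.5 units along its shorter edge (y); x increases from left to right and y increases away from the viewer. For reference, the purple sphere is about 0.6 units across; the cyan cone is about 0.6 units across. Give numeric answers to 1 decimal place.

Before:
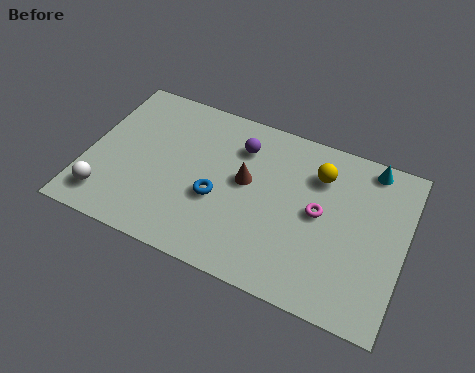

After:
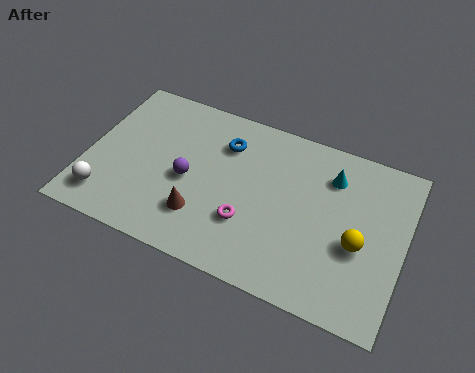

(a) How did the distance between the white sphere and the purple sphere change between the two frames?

-2.8

The distance was about 6.4 in the first image and 3.6 in the second, so they moved 2.8 units closer together.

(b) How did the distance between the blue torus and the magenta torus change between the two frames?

-0.5

They were about 4.0 units apart before and 3.5 after — 0.5 units closer together.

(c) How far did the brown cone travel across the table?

2.7

The brown cone was near (6.2, 4.2) before and (4.7, 2.0) after, so it travelled √(1.5² + 2.2²) ≈ 2.7 units.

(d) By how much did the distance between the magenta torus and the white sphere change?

-2.9

They were about 8.5 units apart before and 5.6 after — 2.9 units closer together.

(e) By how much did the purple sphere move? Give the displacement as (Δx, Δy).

(-1.8, -2.3)

From the two frames, the purple sphere sits at roughly (5.8, 5.7) before and (4.0, 3.4) after.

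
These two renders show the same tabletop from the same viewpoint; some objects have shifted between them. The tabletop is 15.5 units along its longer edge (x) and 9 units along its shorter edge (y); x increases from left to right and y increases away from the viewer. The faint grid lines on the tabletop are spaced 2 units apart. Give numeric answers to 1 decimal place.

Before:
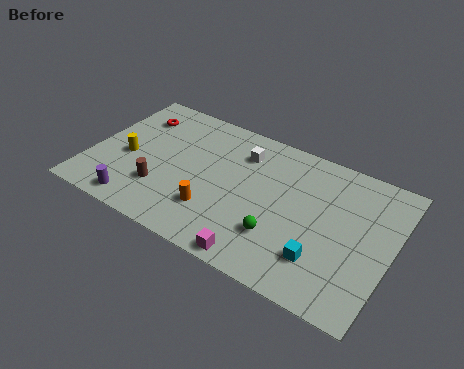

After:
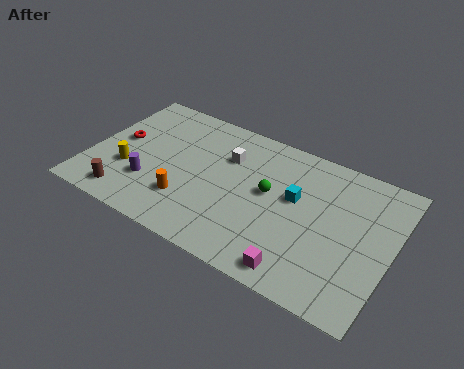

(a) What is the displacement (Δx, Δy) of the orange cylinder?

(-1.4, 0.0)

The orange cylinder was at about (6.7, 2.5) and moved to about (5.3, 2.5).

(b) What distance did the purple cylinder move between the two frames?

1.6

From (2.9, 1.1) to (3.3, 2.7), the purple cylinder covered √(0.4² + 1.6²) ≈ 1.6 units.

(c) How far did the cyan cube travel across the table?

3.5

The cyan cube was near (12.3, 2.3) before and (10.5, 5.3) after, so it travelled √(1.8² + 3.0²) ≈ 3.5 units.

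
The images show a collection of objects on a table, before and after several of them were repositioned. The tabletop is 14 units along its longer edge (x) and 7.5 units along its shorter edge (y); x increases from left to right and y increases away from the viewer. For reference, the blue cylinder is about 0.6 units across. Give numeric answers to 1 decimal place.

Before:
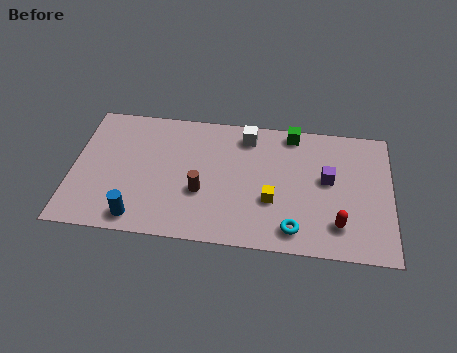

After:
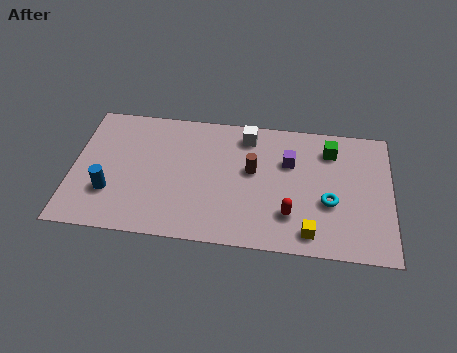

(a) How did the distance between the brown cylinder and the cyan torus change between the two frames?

-0.7

They were about 4.4 units apart before and 3.7 after — 0.7 units closer together.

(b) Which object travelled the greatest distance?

the brown cylinder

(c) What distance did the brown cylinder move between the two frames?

2.7

The brown cylinder was near (5.7, 2.8) before and (7.9, 4.3) after, so it travelled √(2.2² + 1.5²) ≈ 2.7 units.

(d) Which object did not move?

the white cube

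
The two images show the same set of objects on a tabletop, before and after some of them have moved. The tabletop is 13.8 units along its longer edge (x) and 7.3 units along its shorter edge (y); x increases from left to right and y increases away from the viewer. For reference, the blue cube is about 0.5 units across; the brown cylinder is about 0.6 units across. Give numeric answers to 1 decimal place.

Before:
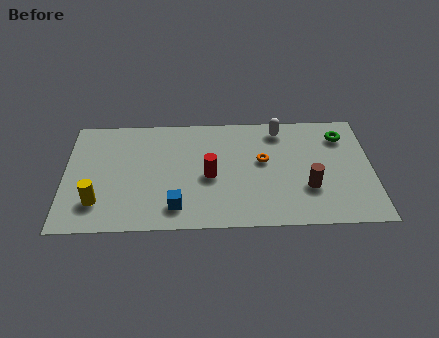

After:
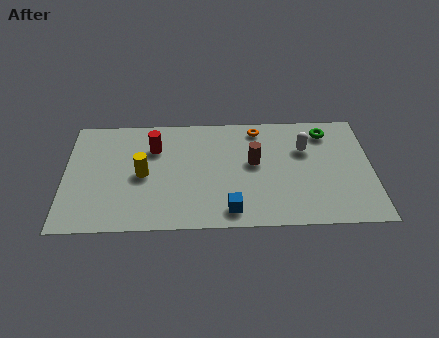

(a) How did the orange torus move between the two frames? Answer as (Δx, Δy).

(-0.2, 2.1)

The orange torus started near (8.9, 4.2) and ended near (8.7, 6.3).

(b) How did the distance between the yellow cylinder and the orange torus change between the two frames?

-1.9

Before: roughly 7.8 units apart; after: 5.9. That's 1.9 units closer together.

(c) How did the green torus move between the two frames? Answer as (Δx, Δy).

(-0.7, 0.3)

The green torus started near (12.5, 5.7) and ended near (11.8, 6.0).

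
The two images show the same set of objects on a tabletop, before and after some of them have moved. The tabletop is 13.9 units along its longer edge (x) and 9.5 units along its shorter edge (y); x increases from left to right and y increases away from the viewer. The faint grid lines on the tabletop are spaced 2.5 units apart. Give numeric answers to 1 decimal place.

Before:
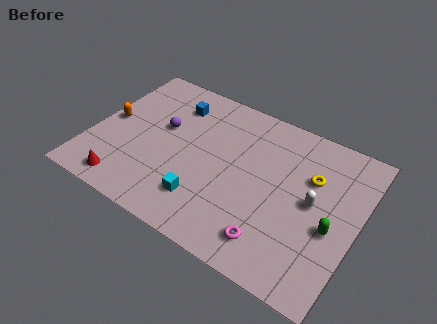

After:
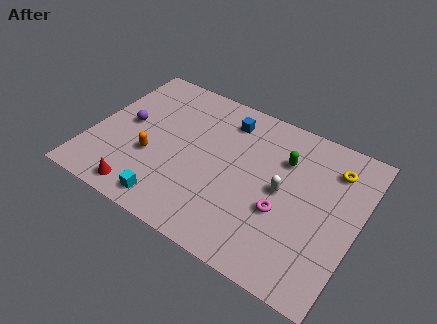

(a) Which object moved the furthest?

the green capsule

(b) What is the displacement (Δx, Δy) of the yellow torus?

(1.0, 1.1)

The yellow torus started near (11.3, 6.3) and ended near (12.3, 7.4).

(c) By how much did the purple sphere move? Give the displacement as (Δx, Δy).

(-1.8, -0.6)

From the two frames, the purple sphere sits at roughly (3.5, 5.6) before and (1.7, 5.0) after.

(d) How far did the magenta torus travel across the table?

1.9

From (10.0, 1.7) to (10.2, 3.6), the magenta torus covered √(0.2² + 1.9²) ≈ 1.9 units.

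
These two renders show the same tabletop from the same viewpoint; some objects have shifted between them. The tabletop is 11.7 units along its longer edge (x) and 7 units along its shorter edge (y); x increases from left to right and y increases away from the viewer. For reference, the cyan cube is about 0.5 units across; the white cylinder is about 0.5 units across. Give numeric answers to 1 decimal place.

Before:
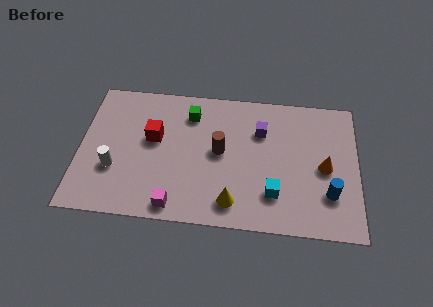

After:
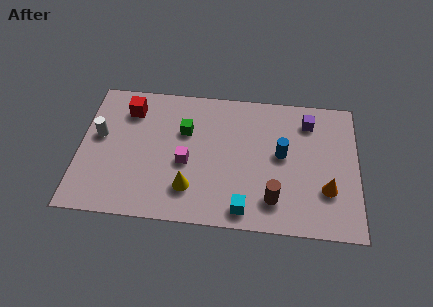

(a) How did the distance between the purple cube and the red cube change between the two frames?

+3.0

Before: roughly 4.6 units apart; after: 7.6. That's 3.0 units further apart.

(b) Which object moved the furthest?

the brown cylinder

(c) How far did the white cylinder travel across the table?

1.7

From (1.5, 2.4) to (0.8, 4.0), the white cylinder covered √(0.7² + 1.6²) ≈ 1.7 units.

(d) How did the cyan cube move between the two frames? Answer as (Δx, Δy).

(-1.2, -0.9)

From the two frames, the cyan cube sits at roughly (8.2, 1.8) before and (7.0, 0.9) after.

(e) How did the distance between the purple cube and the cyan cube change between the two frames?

+2.2

They were about 3.2 units apart before and 5.4 after — 2.2 units further apart.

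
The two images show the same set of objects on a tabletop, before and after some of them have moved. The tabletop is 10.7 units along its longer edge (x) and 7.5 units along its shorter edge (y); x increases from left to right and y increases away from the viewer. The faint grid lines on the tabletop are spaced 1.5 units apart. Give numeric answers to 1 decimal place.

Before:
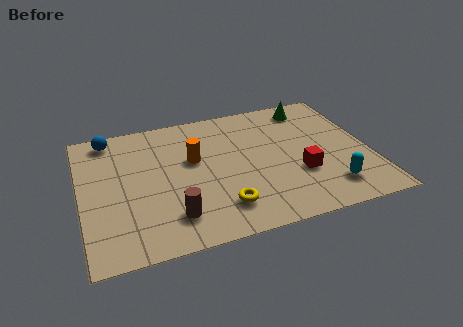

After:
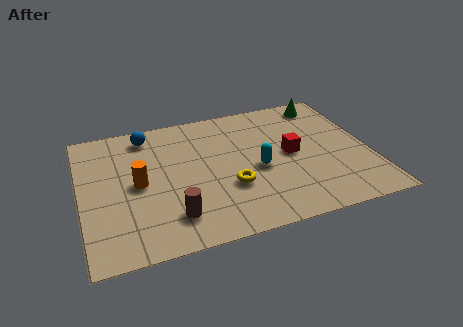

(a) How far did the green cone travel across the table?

0.6

The green cone was near (8.8, 6.4) before and (9.4, 6.5) after, so it travelled √(0.6² + 0.1²) ≈ 0.6 units.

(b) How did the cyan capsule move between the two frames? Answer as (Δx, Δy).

(-2.5, 1.8)

From the two frames, the cyan capsule sits at roughly (9.0, 1.5) before and (6.5, 3.3) after.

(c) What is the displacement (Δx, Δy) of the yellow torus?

(0.4, 1.0)

The yellow torus started near (5.0, 1.6) and ended near (5.4, 2.6).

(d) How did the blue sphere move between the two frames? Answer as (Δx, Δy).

(1.4, -0.2)

The blue sphere was at about (1.2, 6.6) and moved to about (2.6, 6.4).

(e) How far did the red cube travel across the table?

1.2

The red cube was near (8.0, 2.6) before and (7.8, 3.8) after, so it travelled √(0.2² + 1.2²) ≈ 1.2 units.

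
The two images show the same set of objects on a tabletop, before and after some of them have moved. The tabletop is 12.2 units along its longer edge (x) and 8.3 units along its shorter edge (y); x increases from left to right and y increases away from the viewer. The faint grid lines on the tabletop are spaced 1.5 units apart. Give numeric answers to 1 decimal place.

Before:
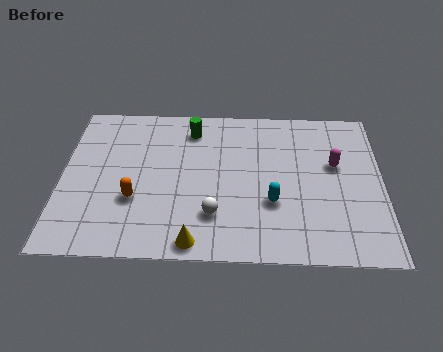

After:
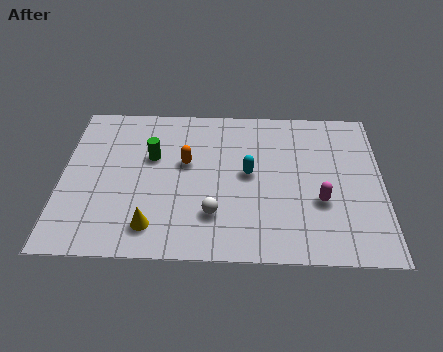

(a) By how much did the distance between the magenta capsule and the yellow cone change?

-0.3

The distance was about 6.8 in the first image and 6.5 in the second, so they moved 0.3 units closer together.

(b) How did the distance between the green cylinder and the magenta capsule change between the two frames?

+1.0

The distance was about 5.8 in the first image and 6.8 in the second, so they moved 1.0 units further apart.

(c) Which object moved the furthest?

the orange capsule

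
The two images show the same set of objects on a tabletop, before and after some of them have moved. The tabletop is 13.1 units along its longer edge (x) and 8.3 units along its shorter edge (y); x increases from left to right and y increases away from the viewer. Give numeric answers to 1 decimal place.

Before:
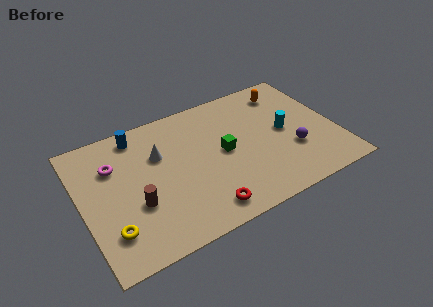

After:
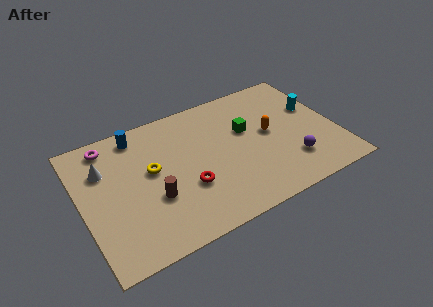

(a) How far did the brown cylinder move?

0.9

The brown cylinder moved from about (2.6, 3.0) to (3.5, 3.0), a distance of √(0.9² + 0.0²) ≈ 0.9.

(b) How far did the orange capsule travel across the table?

2.7

The orange capsule moved from about (11.0, 6.8) to (9.7, 4.4), a distance of √(1.3² + 2.4²) ≈ 2.7.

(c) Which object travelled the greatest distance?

the yellow torus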